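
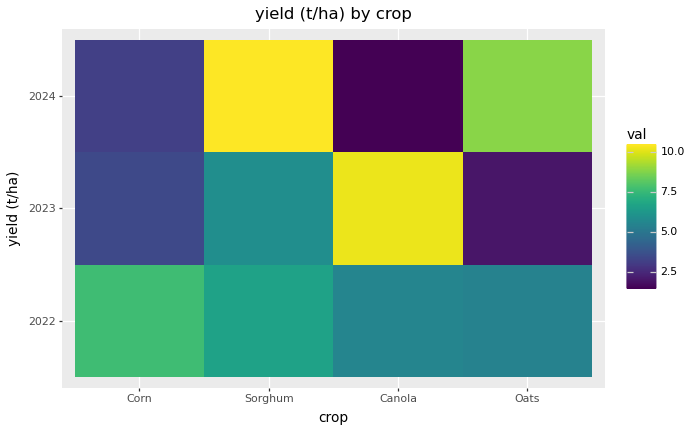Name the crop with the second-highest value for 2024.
Top 3 for 2024: Sorghum ≈ 10, Oats ≈ 9, Corn ≈ 3.

Oats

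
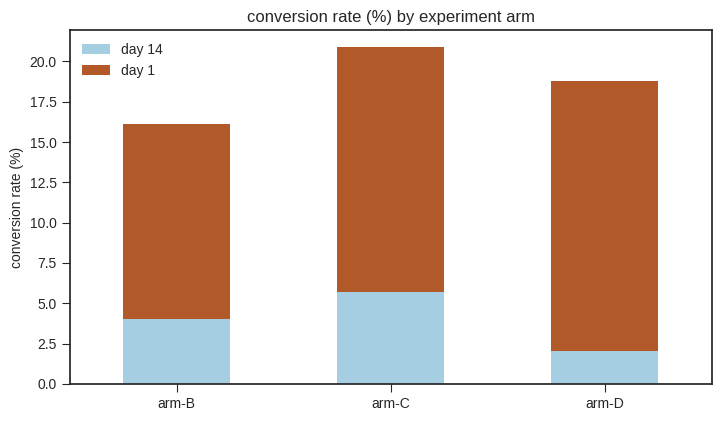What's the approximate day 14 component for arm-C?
day 14 top ≈ 6, bottom ≈ 0; segment ≈ 6.

≈ 6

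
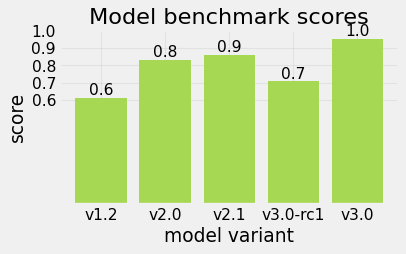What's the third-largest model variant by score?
Top 4: v3.0 ≈ 1.0, v2.1 ≈ 0.9, v2.0 ≈ 0.8, v3.0-rc1 ≈ 0.7.

v2.0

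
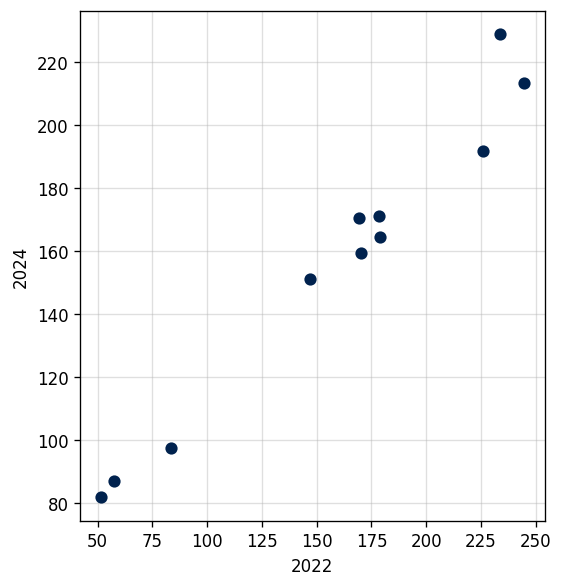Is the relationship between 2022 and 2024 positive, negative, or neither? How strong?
Points are positively correlated; strong (|r| ≈ 1.0).

positive, strong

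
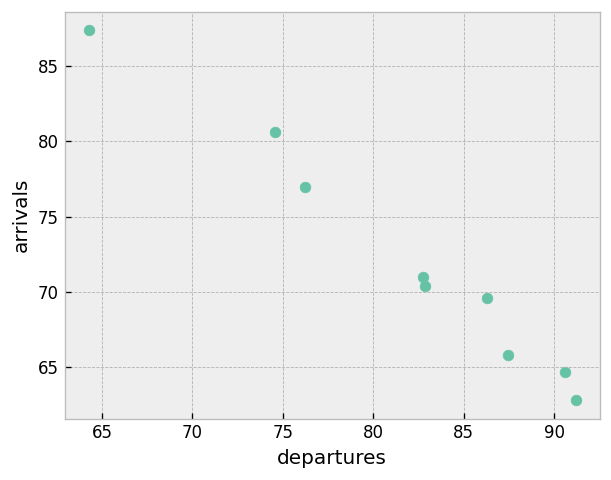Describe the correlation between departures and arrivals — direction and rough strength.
negative, strong

Points are negatively correlated; strong (|r| ≈ 1.0).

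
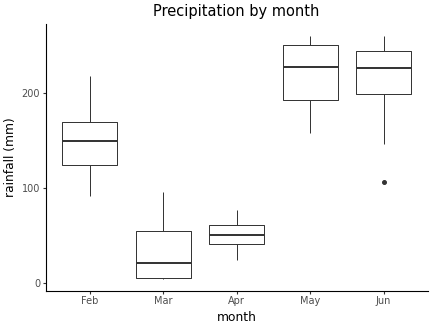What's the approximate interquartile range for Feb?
Q3 ≈ 160, Q1 ≈ 120; IQR ≈ 40.

≈ 40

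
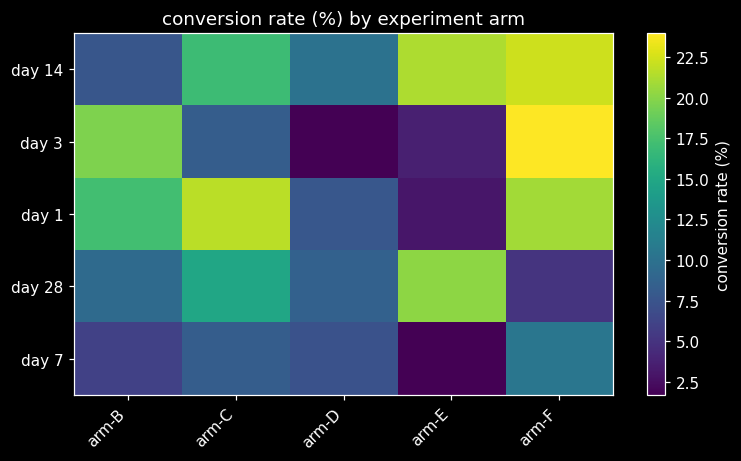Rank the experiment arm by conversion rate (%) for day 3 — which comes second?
arm-B

Top 3 for day 3: arm-F ≈ 24, arm-B ≈ 20, arm-C ≈ 8.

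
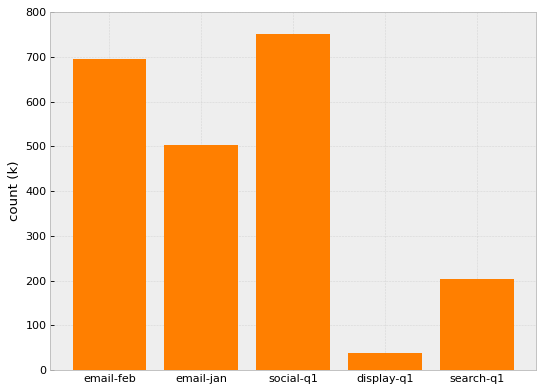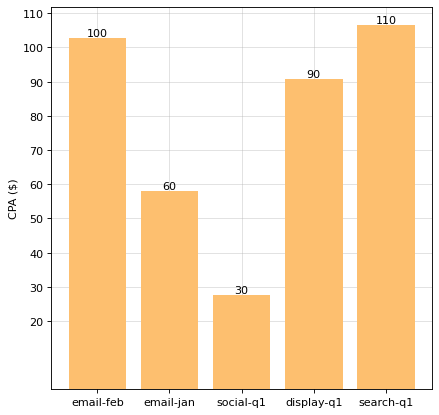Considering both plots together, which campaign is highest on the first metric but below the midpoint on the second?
Chart 2 median CPA ($) ≈ 90; below-median campaigns: email-jan, social-q1. Among those, social-q1 has the highest count (k) (≈ 800).

social-q1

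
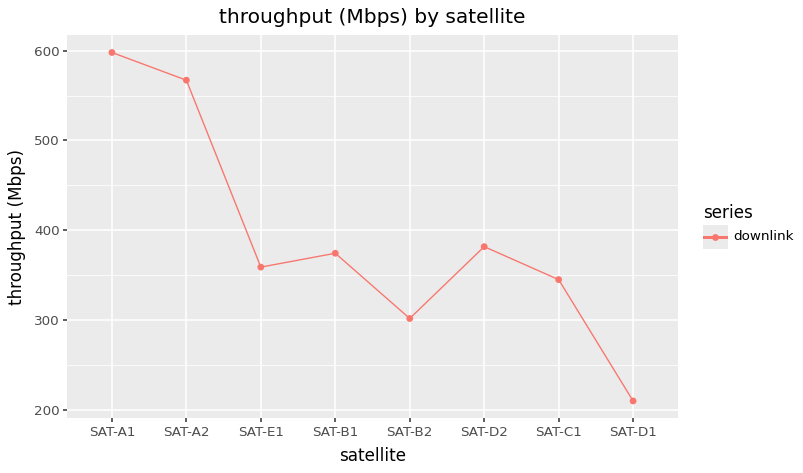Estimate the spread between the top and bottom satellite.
Max SAT-A1 ≈ 600, min SAT-D1 ≈ 200; range ≈ 400.

≈ 400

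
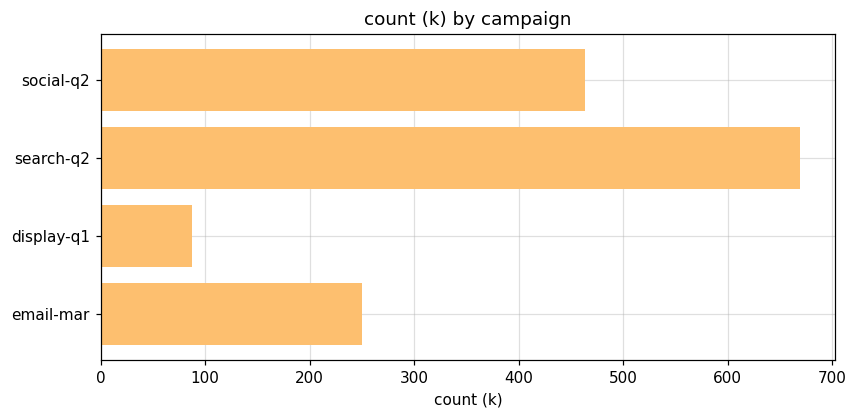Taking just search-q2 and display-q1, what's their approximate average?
(700 + 100) / 2 ≈ 400.

≈ 400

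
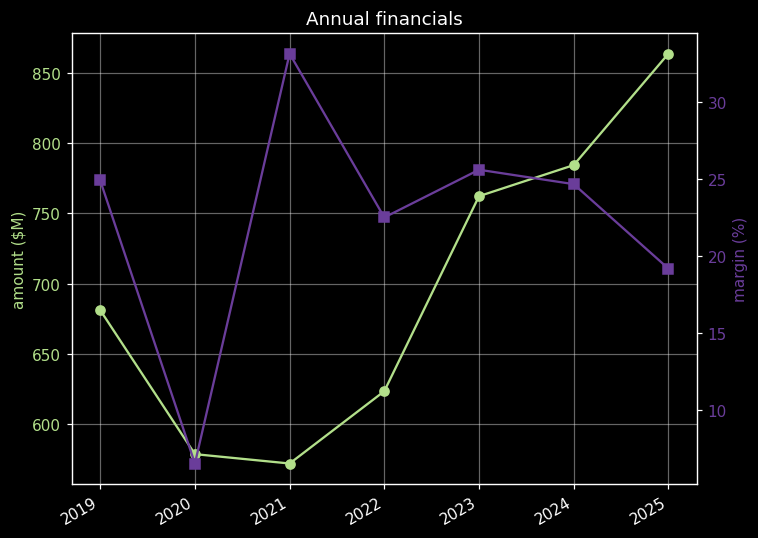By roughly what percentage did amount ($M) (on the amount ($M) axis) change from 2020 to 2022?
2020 ≈ 575, 2022 ≈ 625; (625 − 575) / 575 ≈ +8.7%.

≈ +8.7%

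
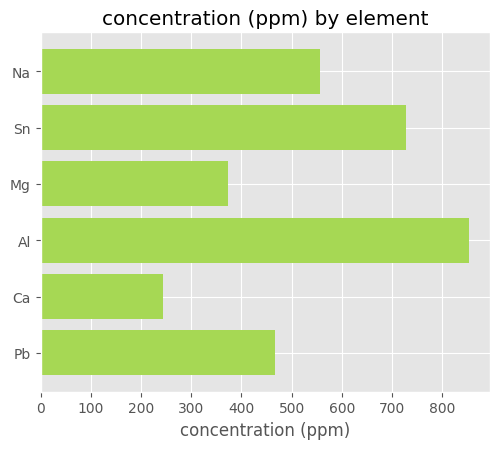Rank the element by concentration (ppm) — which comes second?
Top 3: Al ≈ 900, Sn ≈ 700, Na ≈ 600.

Sn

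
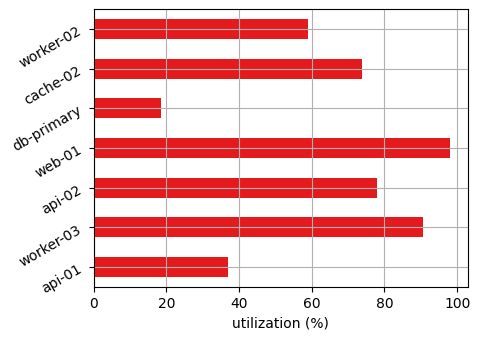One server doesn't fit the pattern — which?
db-primary

db-primary ≈ 20; the rest sit between ≈ 40 and ≈ 100.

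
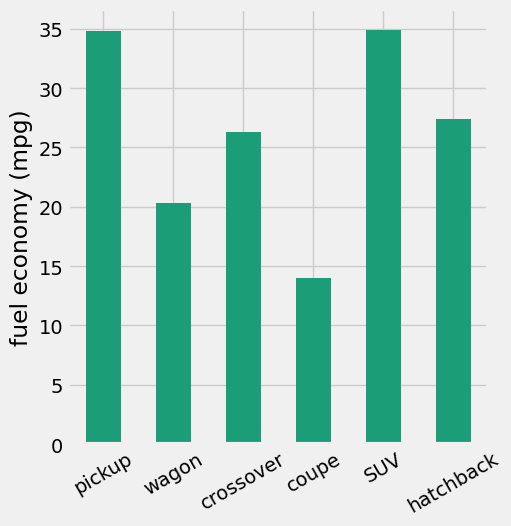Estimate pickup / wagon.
pickup ≈ 35, wagon ≈ 20; 35/20 ≈ 1.75.

≈ 1.75×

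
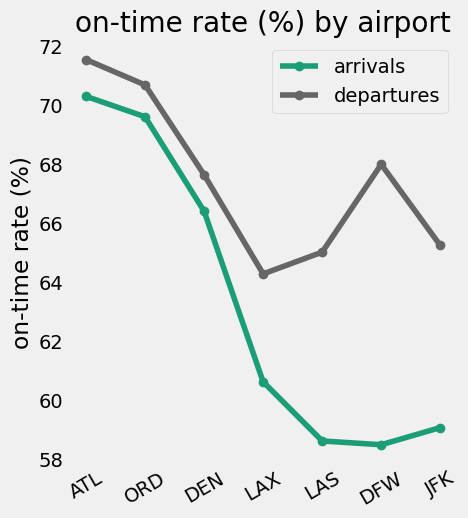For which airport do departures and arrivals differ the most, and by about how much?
DFW, ≈ 10 %

DFW: departures ≈ 68, arrivals ≈ 58 → gap ≈ 10. Next-largest (LAS) is only ≈ 8.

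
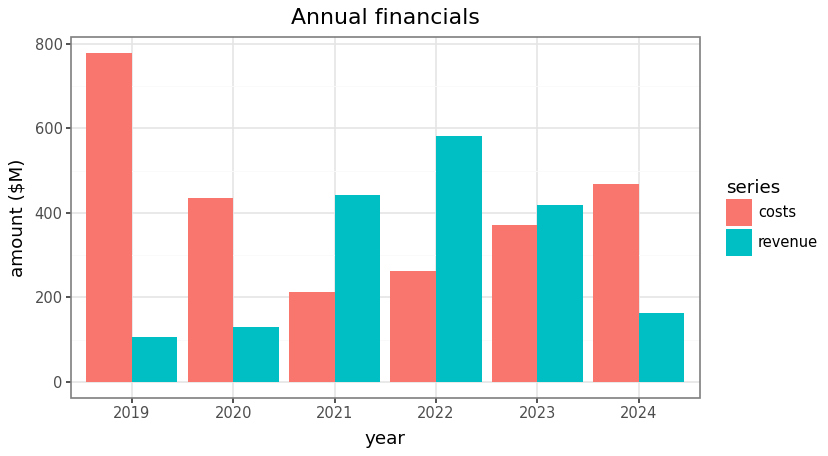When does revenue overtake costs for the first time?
2021

2020: revenue ≈ 100 vs costs ≈ 400 (not yet); 2021: revenue ≈ 400 vs costs ≈ 200 (first crossover).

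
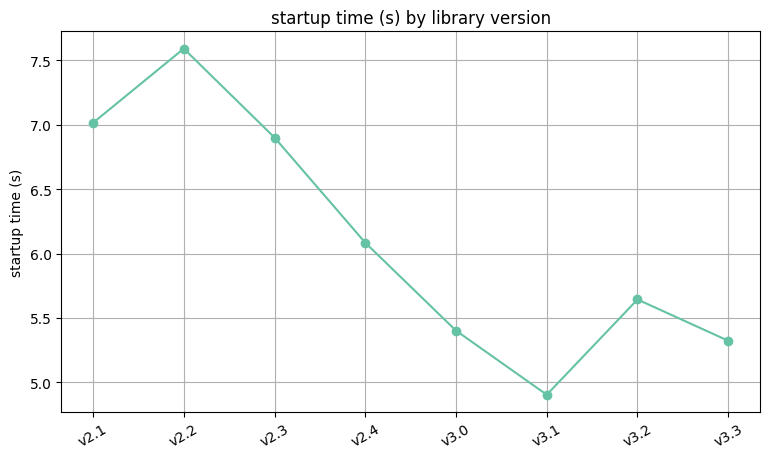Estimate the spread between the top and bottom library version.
≈ 2.5

Max v2.2 ≈ 7.5, min v3.1 ≈ 5.0; range ≈ 2.5.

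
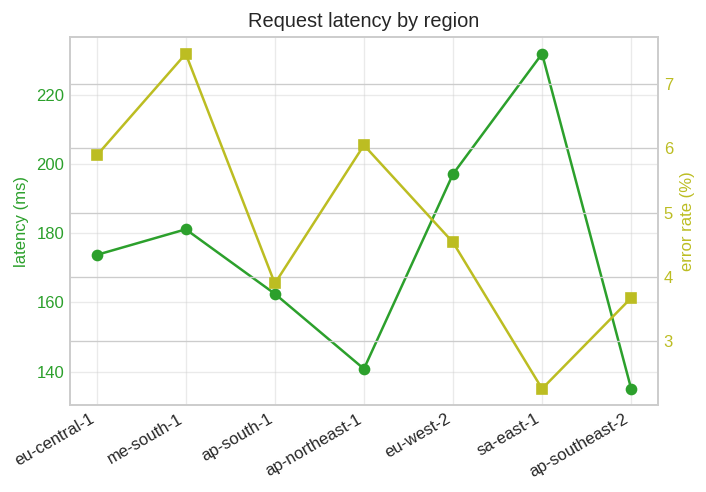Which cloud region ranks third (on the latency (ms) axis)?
me-south-1

Top 4 (on the latency (ms) axis): sa-east-1 ≈ 230, eu-west-2 ≈ 200, me-south-1 ≈ 180, eu-central-1 ≈ 170.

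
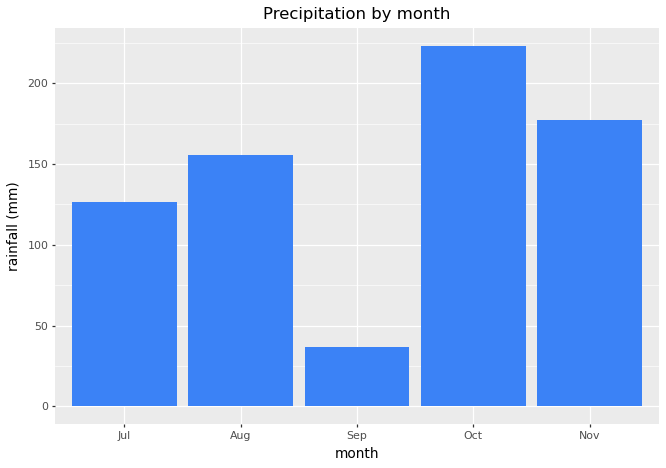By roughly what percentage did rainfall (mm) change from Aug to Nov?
Aug ≈ 160, Nov ≈ 180; (180 − 160) / 160 ≈ +12.5%.

≈ +12.5%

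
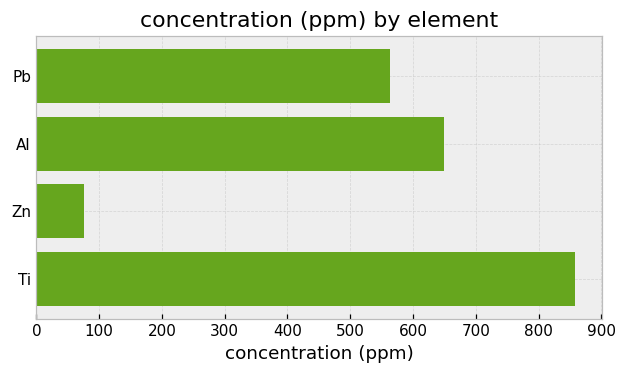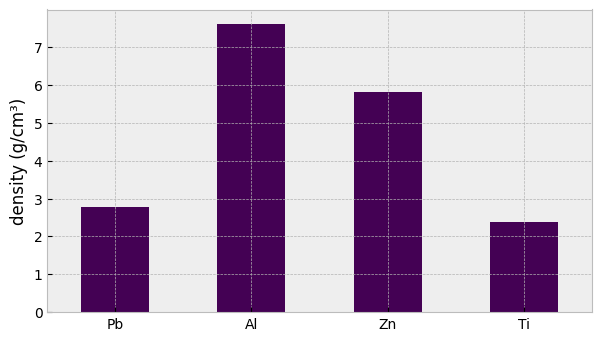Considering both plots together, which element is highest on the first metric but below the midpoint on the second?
Ti

Chart 2 median density (g/cm³) ≈ 4; below-median elements: Pb, Ti. Among those, Ti has the highest concentration (ppm) (≈ 900).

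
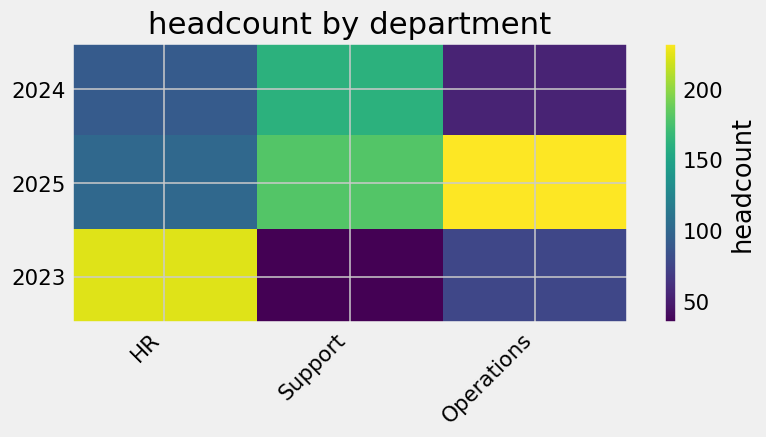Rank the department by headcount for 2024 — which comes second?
Top 3 for 2024: Support ≈ 160, HR ≈ 100, Operations ≈ 60.

HR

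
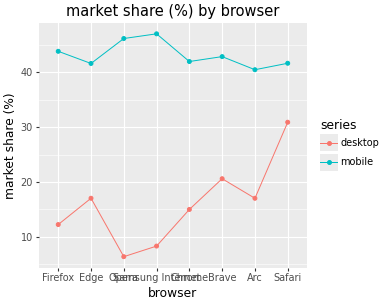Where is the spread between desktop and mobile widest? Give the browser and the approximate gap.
Opera, ≈ 40 %

Opera: desktop ≈ 5, mobile ≈ 45 → gap ≈ 40. Next-largest (Samsung Internet) is only ≈ 35.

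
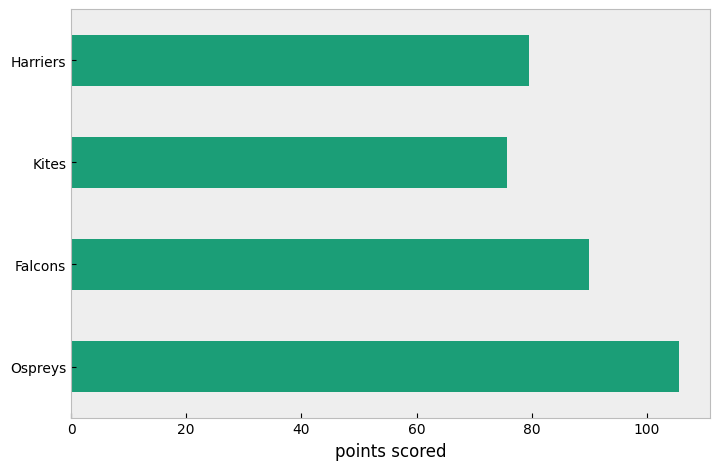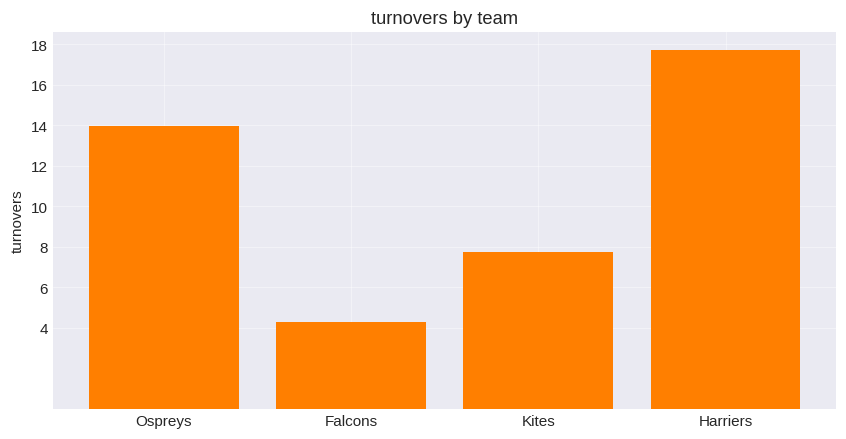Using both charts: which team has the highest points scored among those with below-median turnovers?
Chart 2 median turnovers ≈ 10; below-median teams: Falcons, Kites. Among those, Falcons has the highest points scored (≈ 90).

Falcons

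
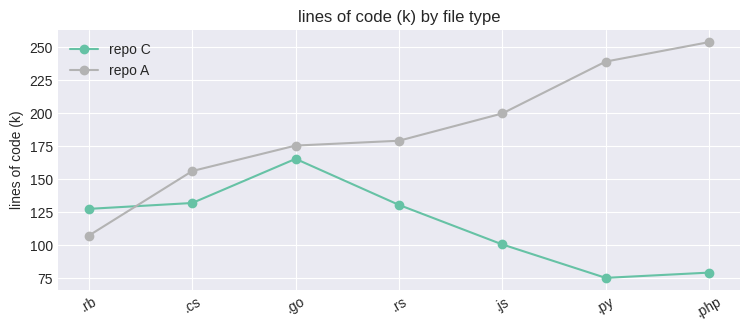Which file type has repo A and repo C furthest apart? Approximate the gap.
.php: repo A ≈ 260, repo C ≈ 80 → gap ≈ 180. Next-largest (.py) is only ≈ 160.

.php, ≈ 180 k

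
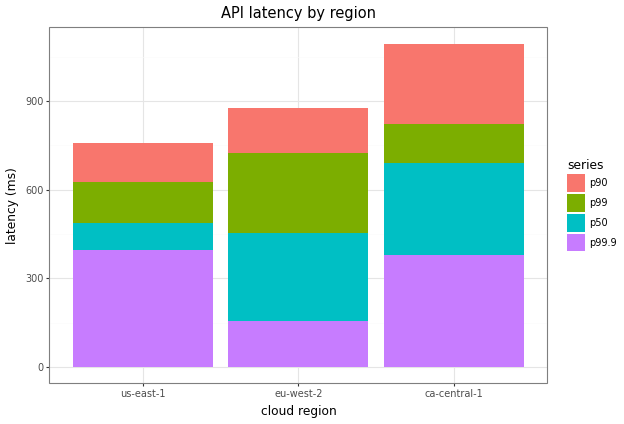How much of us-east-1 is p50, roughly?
p50 top ≈ 500, bottom ≈ 400; segment ≈ 100.

≈ 100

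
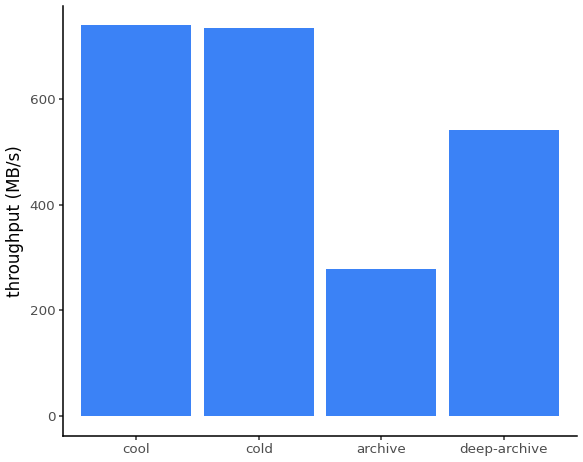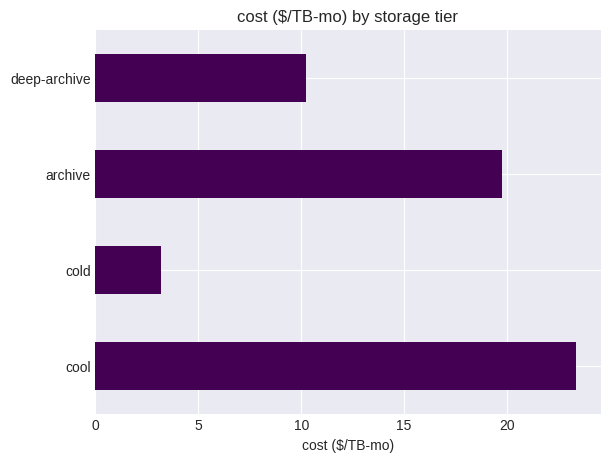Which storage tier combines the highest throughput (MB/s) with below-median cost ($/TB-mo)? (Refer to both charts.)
Chart 2 median cost ($/TB-mo) ≈ 15; below-median storage tiers: cold, deep-archive. Among those, cold has the highest throughput (MB/s) (≈ 700).

cold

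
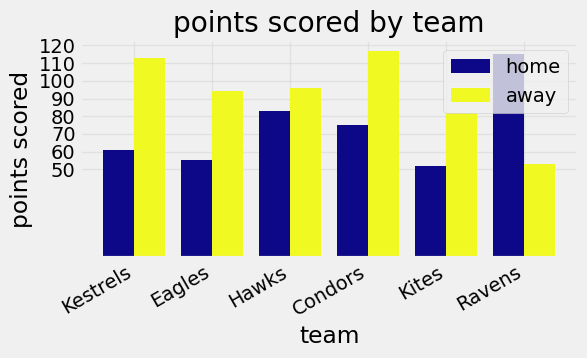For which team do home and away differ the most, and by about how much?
Ravens, ≈ 70

Ravens: home ≈ 120, away ≈ 50 → gap ≈ 70. Next-largest (Kestrels) is only ≈ 50.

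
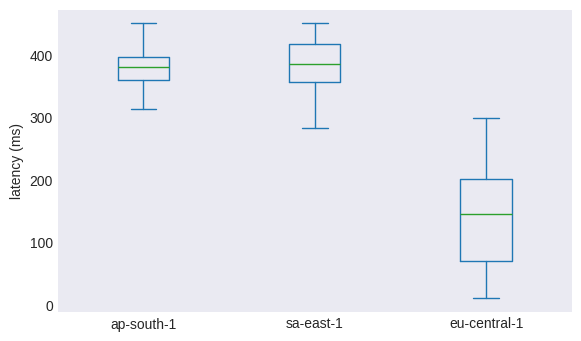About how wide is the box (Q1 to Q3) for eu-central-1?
Q3 ≈ 200, Q1 ≈ 60; IQR ≈ 140.

≈ 140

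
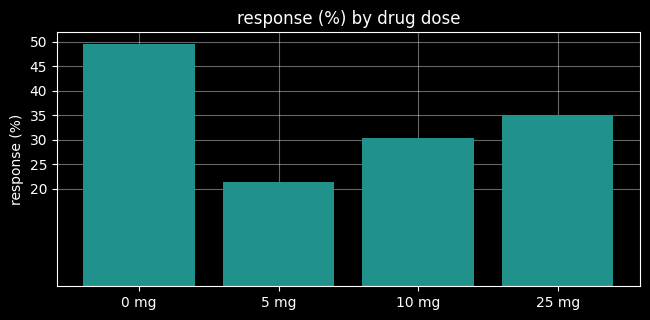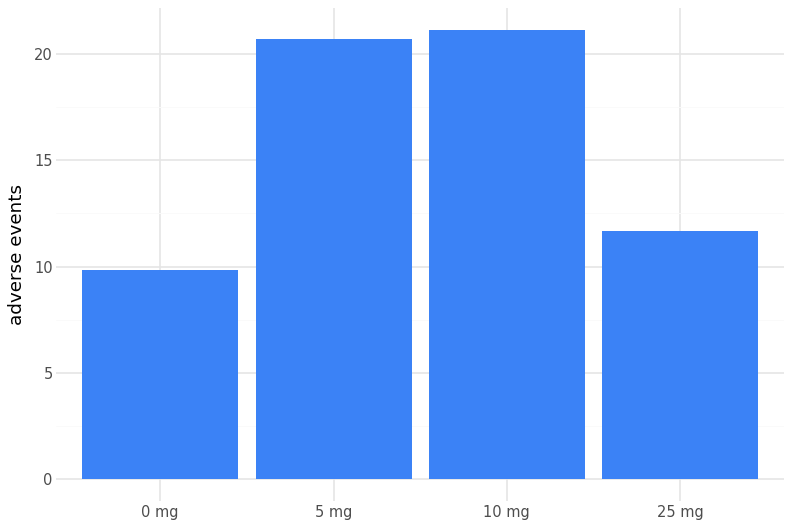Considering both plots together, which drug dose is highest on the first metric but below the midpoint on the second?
Chart 2 median adverse events ≈ 16; below-median drug doses: 0 mg, 25 mg. Among those, 0 mg has the highest response (%) (≈ 50).

0 mg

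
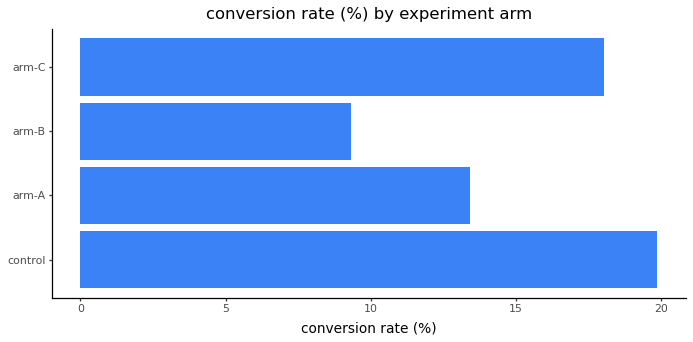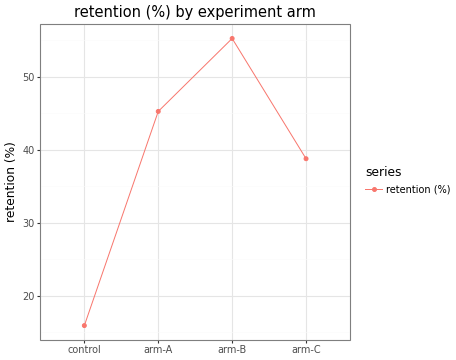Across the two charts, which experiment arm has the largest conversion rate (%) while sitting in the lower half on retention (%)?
control

Chart 2 median retention (%) ≈ 40; below-median experiment arms: control, arm-C. Among those, control has the highest conversion rate (%) (≈ 20).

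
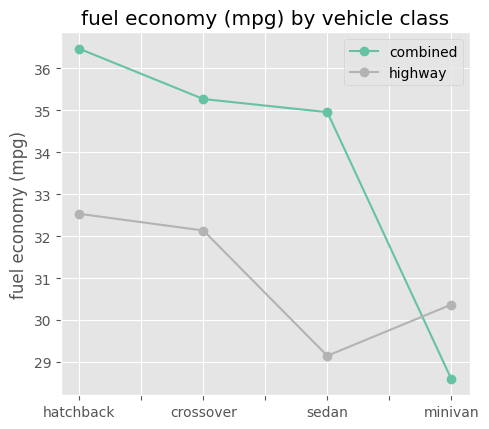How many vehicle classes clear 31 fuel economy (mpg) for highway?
2

Above 31: hatchback, crossover.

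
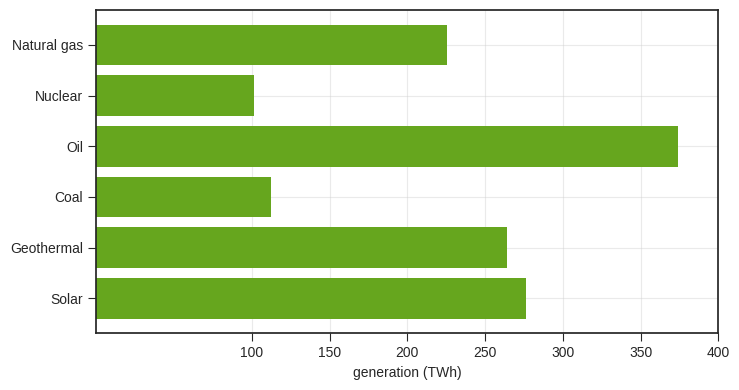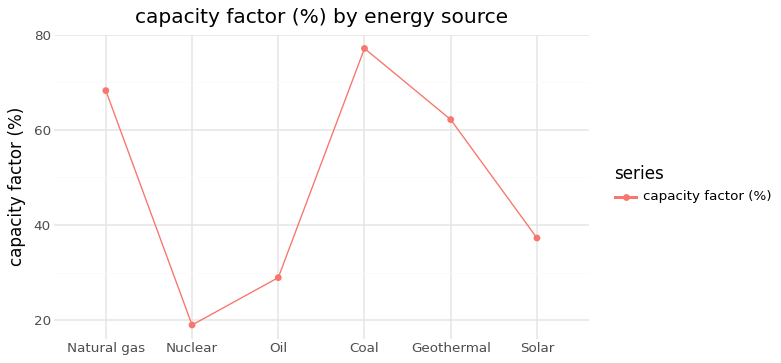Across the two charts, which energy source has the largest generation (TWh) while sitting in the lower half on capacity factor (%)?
Oil

Chart 2 median capacity factor (%) ≈ 50; below-median energy sources: Nuclear, Oil, Solar. Among those, Oil has the highest generation (TWh) (≈ 350).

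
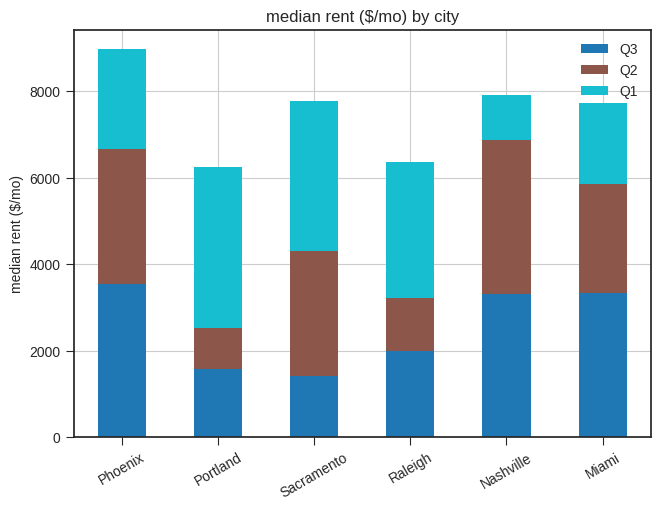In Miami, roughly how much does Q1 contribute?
≈ 2000

Q1 top ≈ 8000, bottom ≈ 6000; segment ≈ 2000.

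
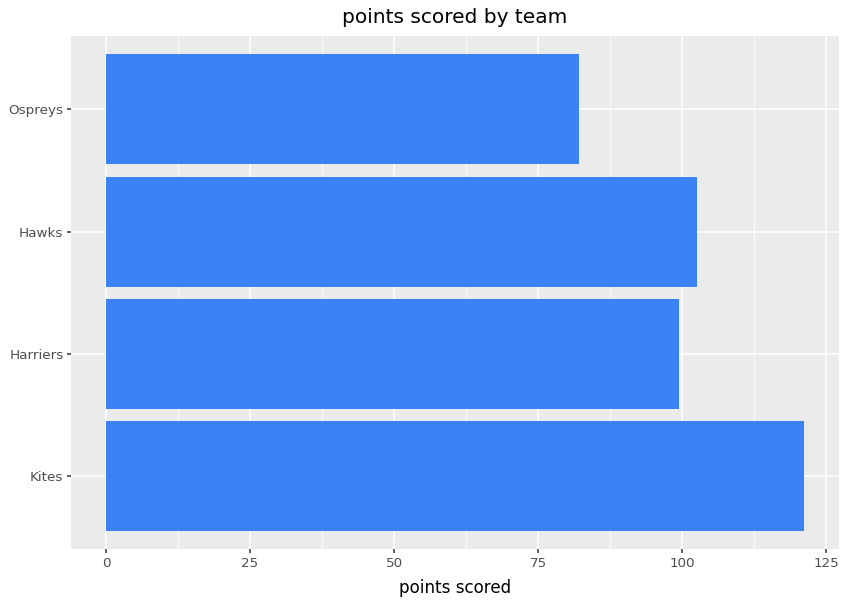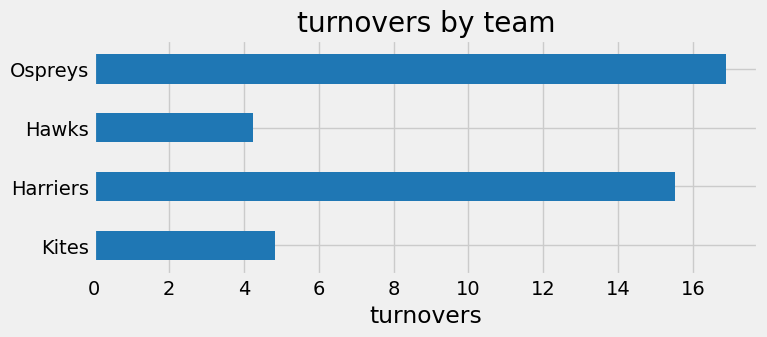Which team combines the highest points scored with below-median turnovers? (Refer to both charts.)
Kites

Chart 2 median turnovers ≈ 10; below-median teams: Kites, Hawks. Among those, Kites has the highest points scored (≈ 120).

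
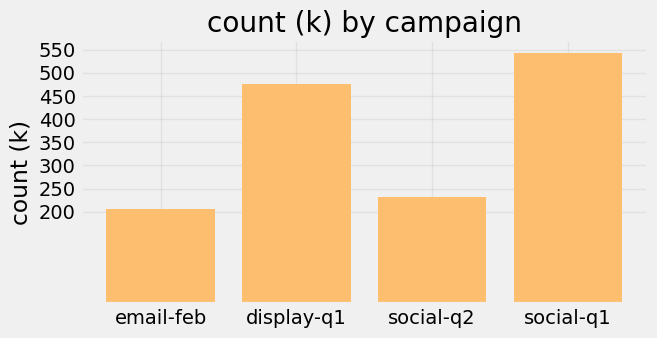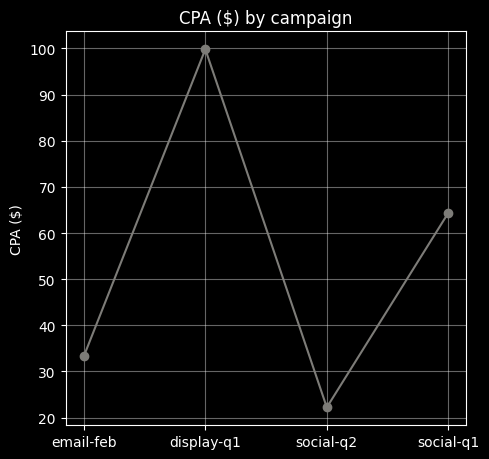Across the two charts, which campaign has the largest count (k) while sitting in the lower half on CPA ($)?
Chart 2 median CPA ($) ≈ 50; below-median campaigns: email-feb, social-q2. Among those, social-q2 has the highest count (k) (≈ 250).

social-q2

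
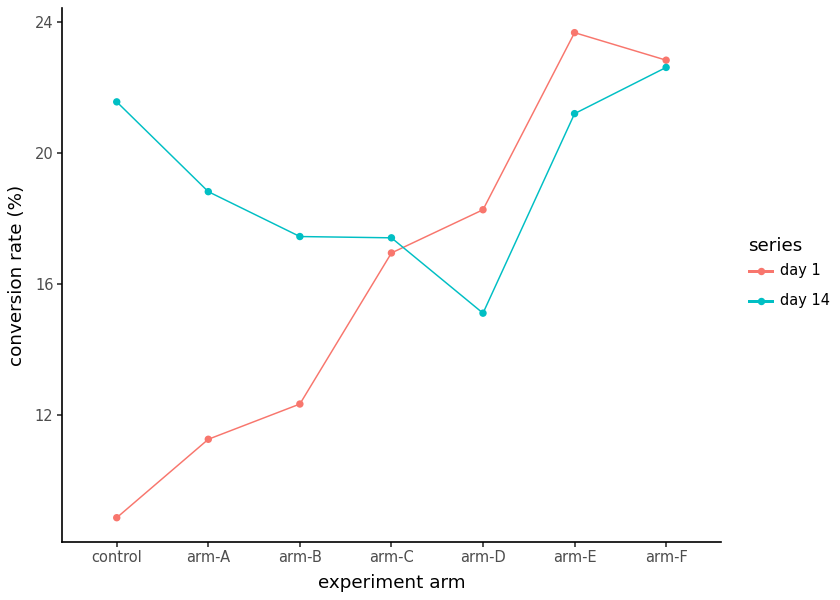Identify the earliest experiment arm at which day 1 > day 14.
arm-D

arm-C: day 1 ≈ 16 vs day 14 ≈ 18 (not yet); arm-D: day 1 ≈ 18 vs day 14 ≈ 16 (first crossover).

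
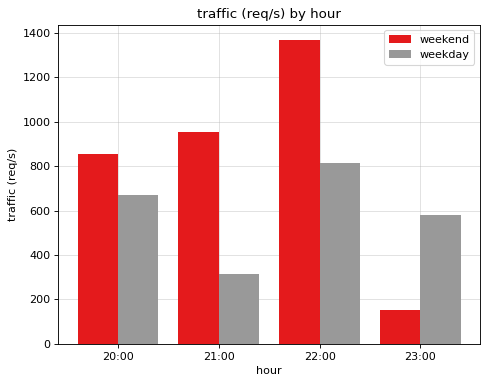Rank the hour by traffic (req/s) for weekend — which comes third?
20:00

Top 4 for weekend: 22:00 ≈ 1400, 21:00 ≈ 1000, 20:00 ≈ 800, 23:00 ≈ 200.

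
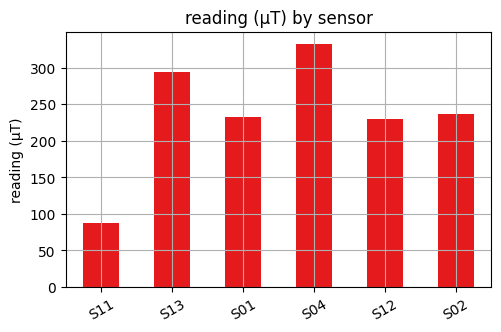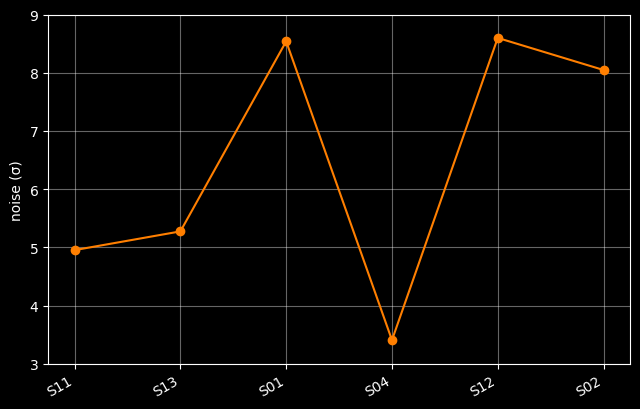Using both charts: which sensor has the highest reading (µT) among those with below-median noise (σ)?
S04

Chart 2 median noise (σ) ≈ 7; below-median sensors: S11, S13, S04. Among those, S04 has the highest reading (µT) (≈ 350).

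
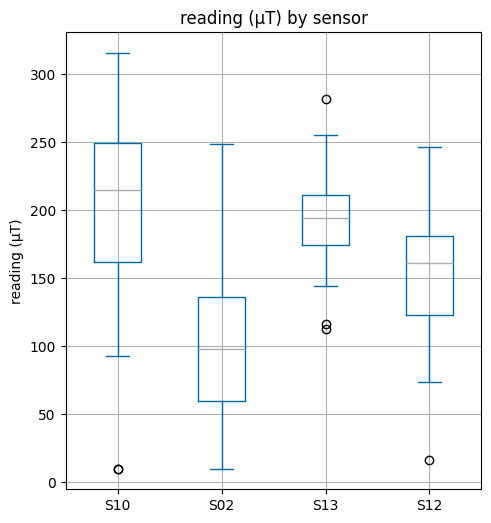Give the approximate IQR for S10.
≈ 90

Q3 ≈ 250, Q1 ≈ 160; IQR ≈ 90.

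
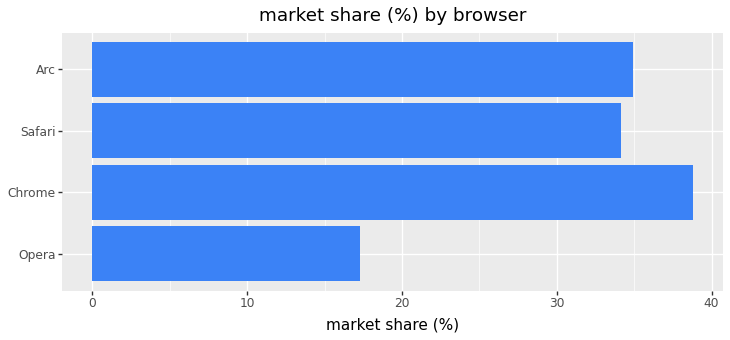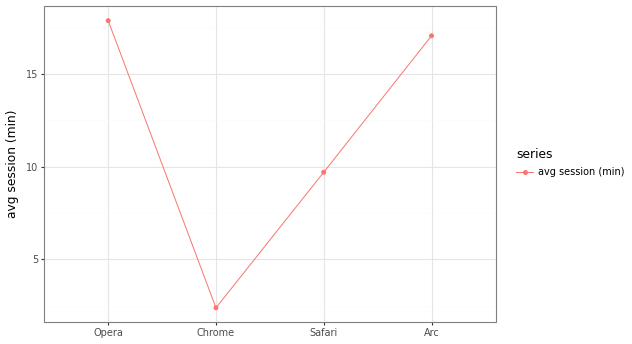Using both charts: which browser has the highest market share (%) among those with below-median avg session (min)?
Chart 2 median avg session (min) ≈ 14; below-median browsers: Chrome, Safari. Among those, Chrome has the highest market share (%) (≈ 40).

Chrome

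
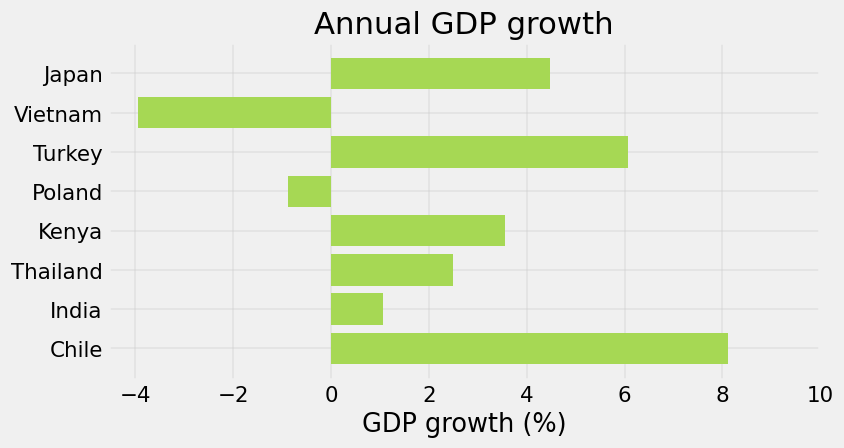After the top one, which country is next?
Turkey

Top 3: Chile ≈ 8, Turkey ≈ 6, Japan ≈ 4.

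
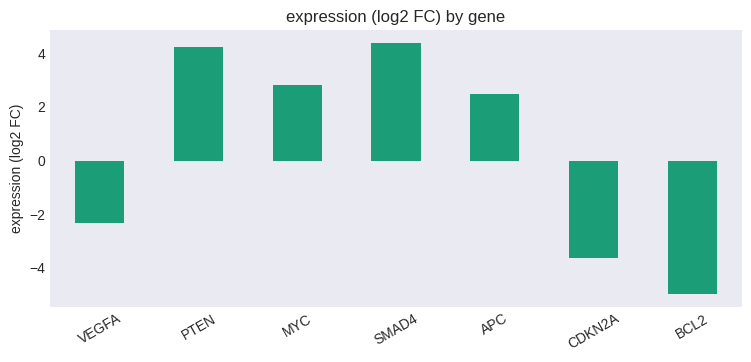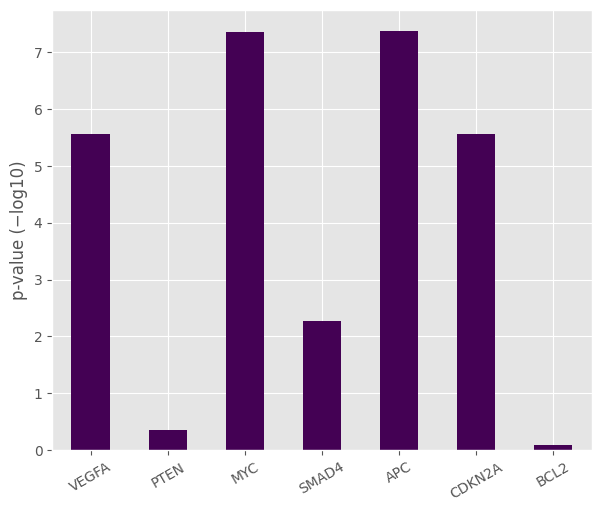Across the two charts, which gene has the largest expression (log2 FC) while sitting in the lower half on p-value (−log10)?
SMAD4

Chart 2 median p-value (−log10) ≈ 6; below-median genes: PTEN, SMAD4, BCL2. Among those, SMAD4 has the highest expression (log2 FC) (≈ 4.5).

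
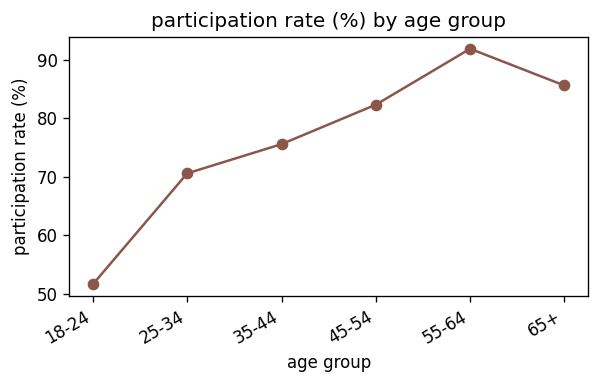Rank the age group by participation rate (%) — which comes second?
Top 3: 55-64 ≈ 90, 65+ ≈ 85, 45-54 ≈ 80.

65+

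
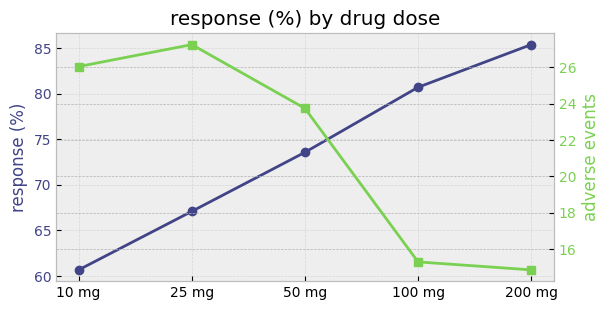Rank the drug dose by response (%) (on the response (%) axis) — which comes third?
50 mg

Top 4 (on the response (%) axis): 200 mg ≈ 85, 100 mg ≈ 80, 50 mg ≈ 75, 25 mg ≈ 65.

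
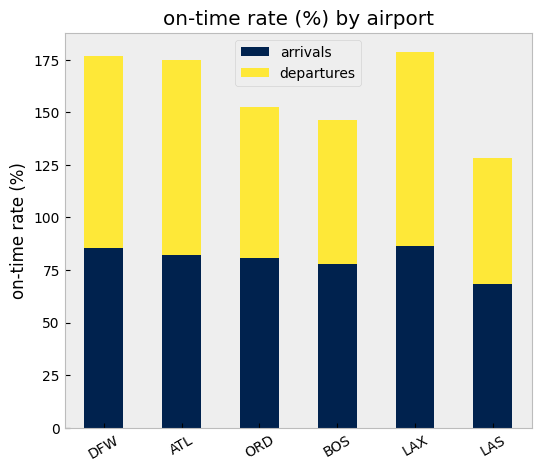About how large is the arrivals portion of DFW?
arrivals top ≈ 80, bottom ≈ 0; segment ≈ 80.

≈ 80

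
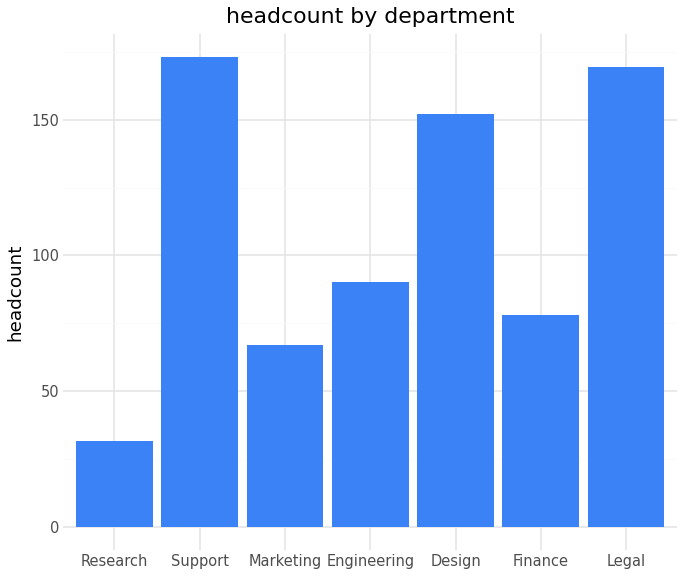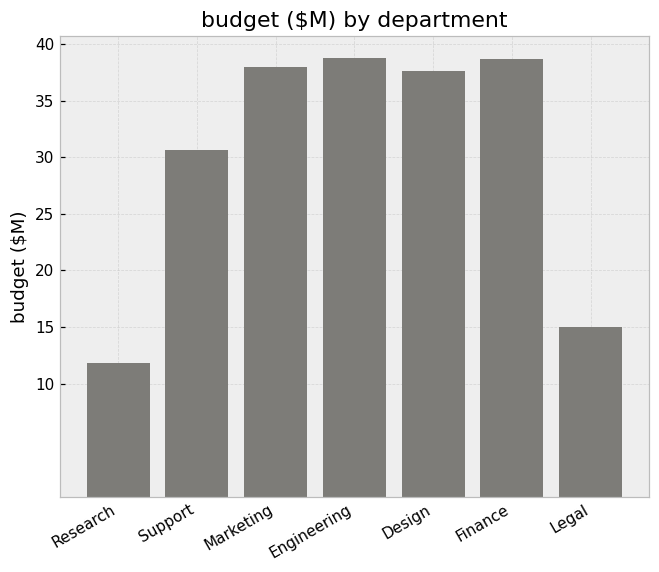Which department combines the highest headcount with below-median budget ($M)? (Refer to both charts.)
Chart 2 median budget ($M) ≈ 40; below-median departments: Research, Support, Legal. Among those, Support has the highest headcount (≈ 180).

Support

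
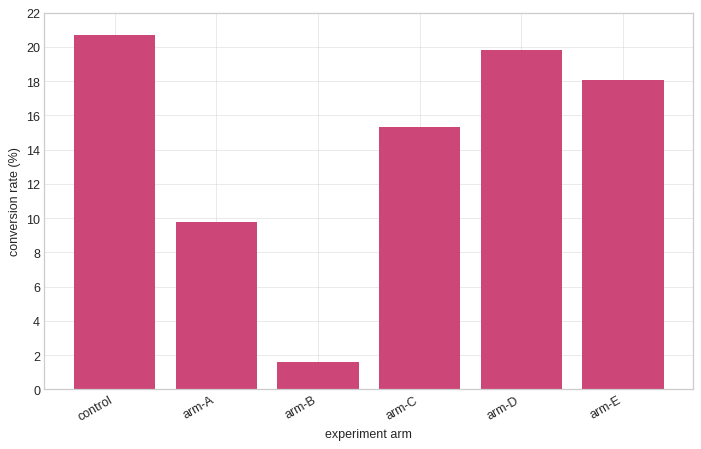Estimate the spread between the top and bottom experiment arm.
Max control ≈ 20, min arm-B ≈ 2; range ≈ 18.

≈ 18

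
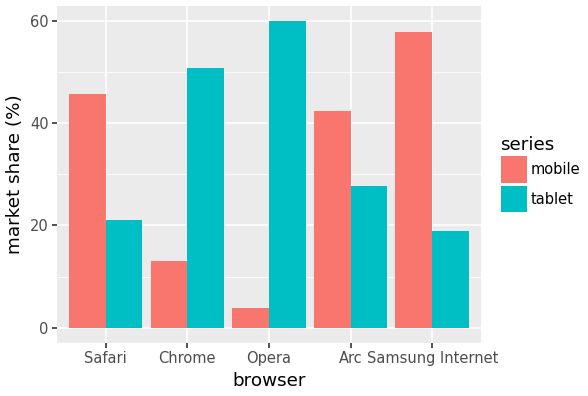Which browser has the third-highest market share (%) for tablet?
Arc

Top 4 for tablet: Opera ≈ 60, Chrome ≈ 50, Arc ≈ 30, Safari ≈ 20.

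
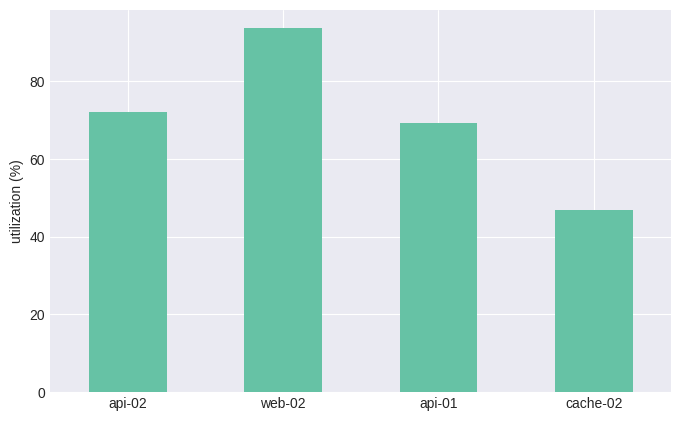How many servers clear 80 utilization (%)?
Above 80: web-02.

1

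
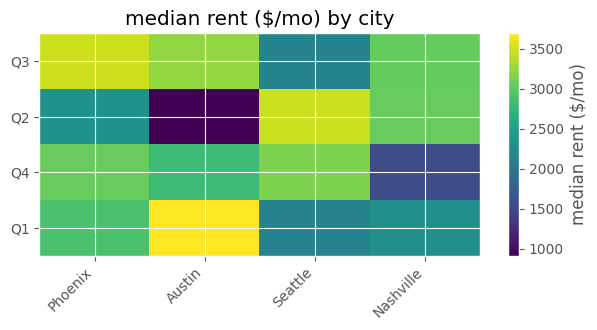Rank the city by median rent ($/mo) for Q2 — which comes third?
Top 4 for Q2: Seattle ≈ 3500, Nashville ≈ 3000, Phoenix ≈ 2500, Austin ≈ 1000.

Phoenix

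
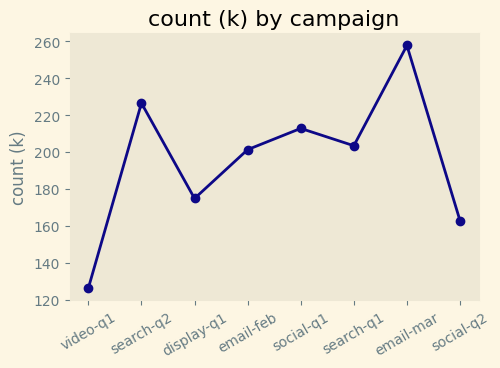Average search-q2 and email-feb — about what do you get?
(220 + 200) / 2 ≈ 210.

≈ 210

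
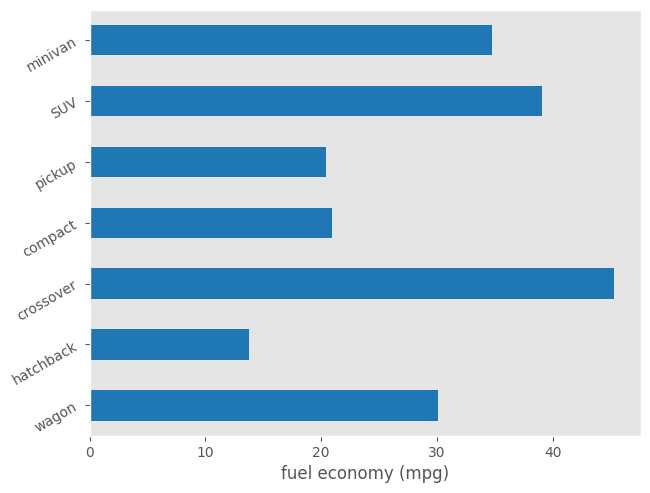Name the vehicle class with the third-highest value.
Top 4: crossover ≈ 45, SUV ≈ 40, minivan ≈ 35, wagon ≈ 30.

minivan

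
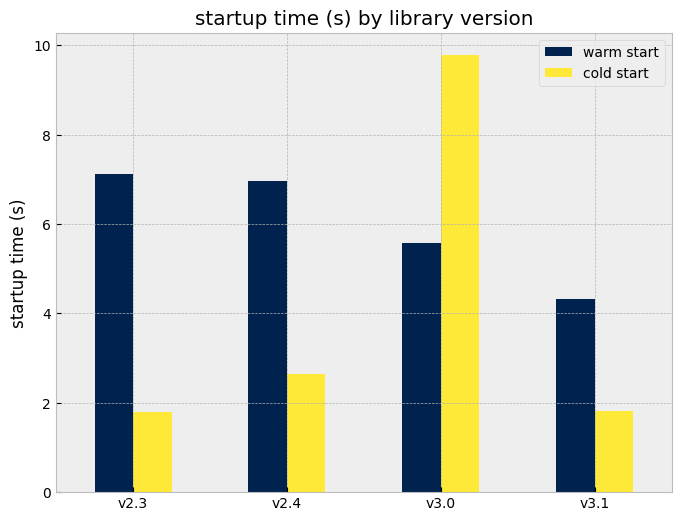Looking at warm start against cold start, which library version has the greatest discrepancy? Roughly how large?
v2.3: warm start ≈ 7, cold start ≈ 2 → gap ≈ 5. Next-largest (v2.4) is only ≈ 4.

v2.3, ≈ 5 s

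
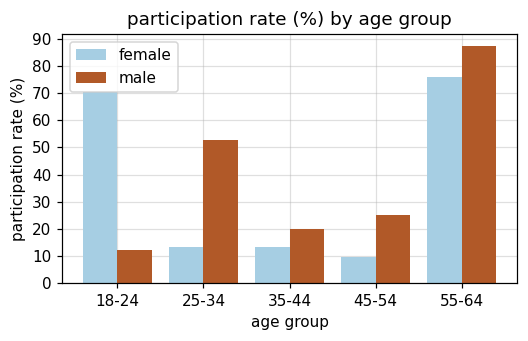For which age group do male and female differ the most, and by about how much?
18-24: male ≈ 10, female ≈ 70 → gap ≈ 60. Next-largest (25-34) is only ≈ 40.

18-24, ≈ 60 %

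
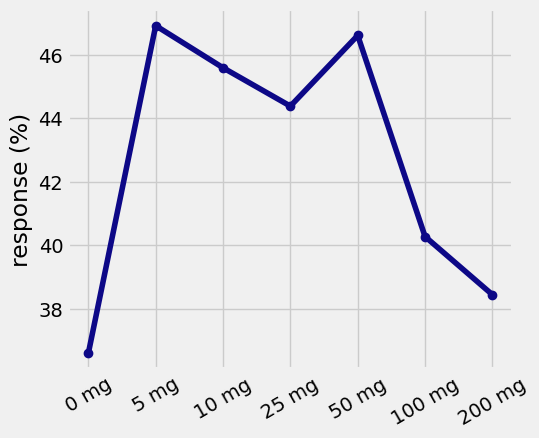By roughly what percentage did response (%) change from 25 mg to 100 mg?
25 mg ≈ 44, 100 mg ≈ 40; (40 − 44) / 44 ≈ -9.1%.

≈ -9.1%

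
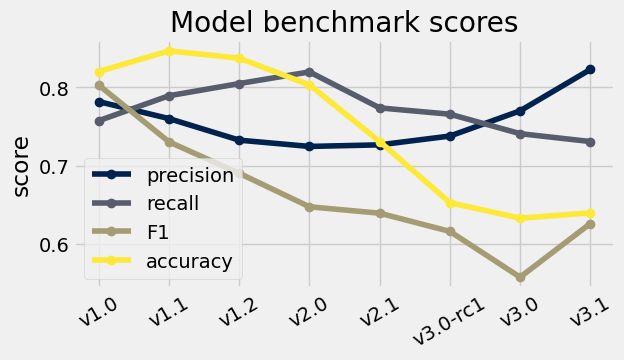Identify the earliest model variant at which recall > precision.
v1.0: recall ≈ 0.75 vs precision ≈ 0.80 (not yet); v1.1: recall ≈ 0.80 vs precision ≈ 0.75 (first crossover).

v1.1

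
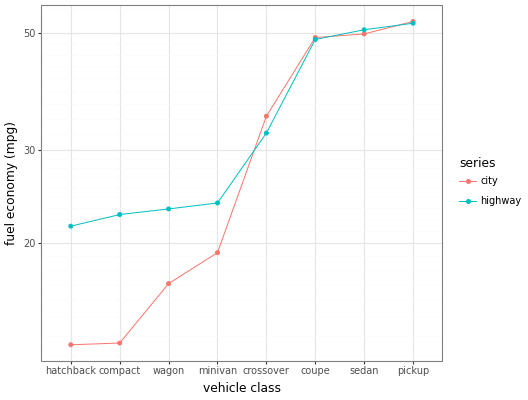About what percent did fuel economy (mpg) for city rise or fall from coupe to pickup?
coupe ≈ 50, pickup ≈ 55; (55 − 50) / 50 ≈ +10%.

≈ +10%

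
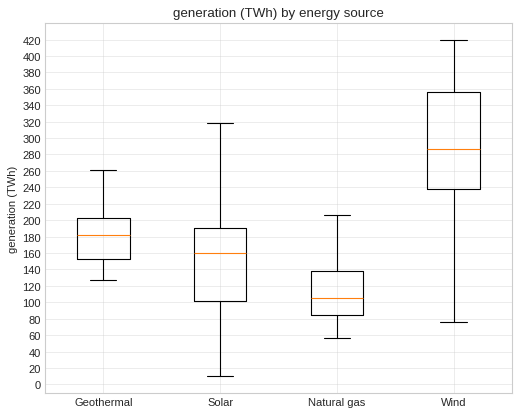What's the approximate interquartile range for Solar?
≈ 100

Q3 ≈ 200, Q1 ≈ 100; IQR ≈ 100.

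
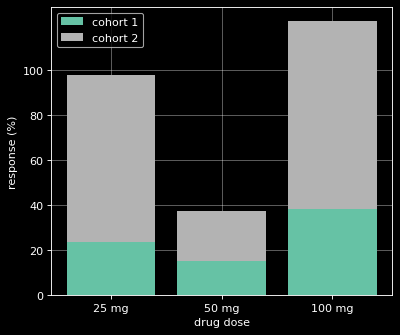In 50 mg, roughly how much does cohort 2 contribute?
cohort 2 top ≈ 40, bottom ≈ 20; segment ≈ 20.

≈ 20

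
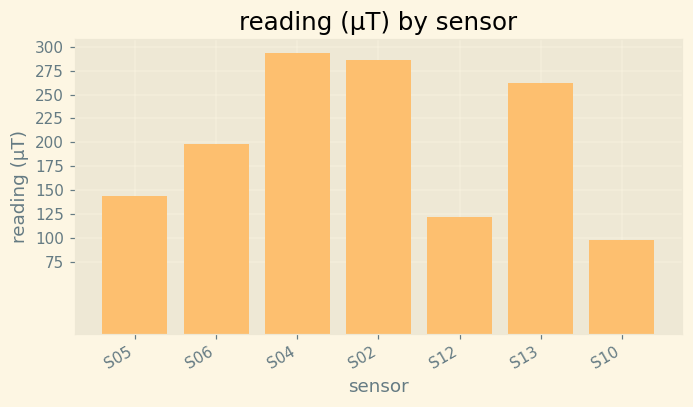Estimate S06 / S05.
≈ 1.33×

S06 ≈ 200, S05 ≈ 150; 200/150 ≈ 1.33.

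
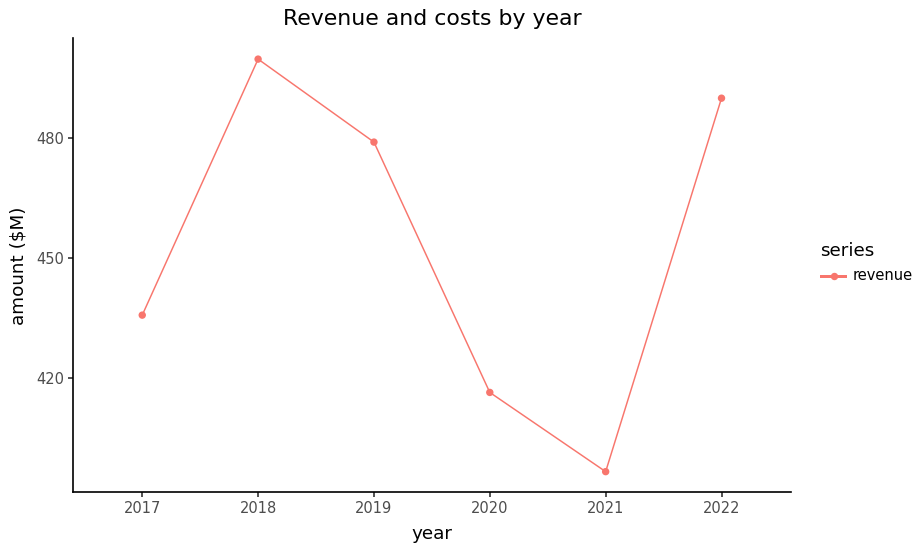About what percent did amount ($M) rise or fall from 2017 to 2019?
≈ +9.1%

2017 ≈ 440, 2019 ≈ 480; (480 − 440) / 440 ≈ +9.1%.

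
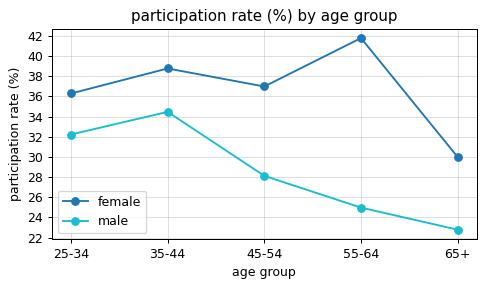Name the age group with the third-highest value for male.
45-54

Top 4 for male: 35-44 ≈ 34, 25-34 ≈ 32, 45-54 ≈ 28, 55-64 ≈ 24.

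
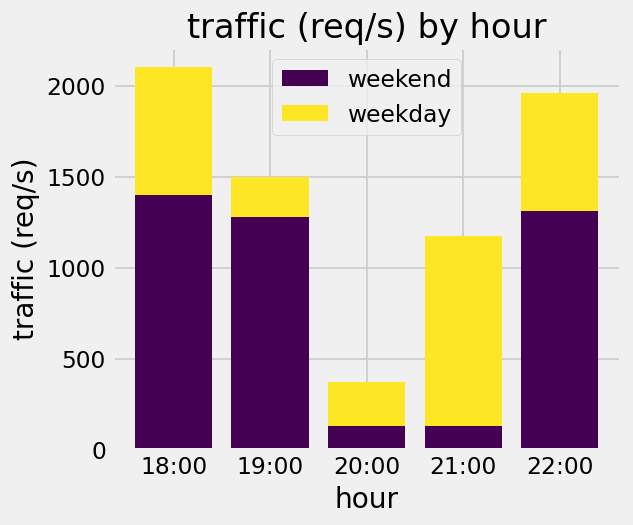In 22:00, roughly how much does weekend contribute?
weekend top ≈ 1400, bottom ≈ 0; segment ≈ 1400.

≈ 1400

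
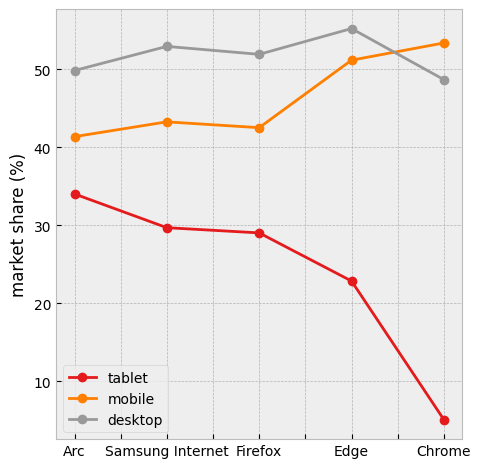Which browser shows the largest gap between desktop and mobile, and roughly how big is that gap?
Samsung Internet, ≈ 10 %

Samsung Internet: desktop ≈ 55, mobile ≈ 45 → gap ≈ 10. Next-largest (Firefox) is only ≈ 5.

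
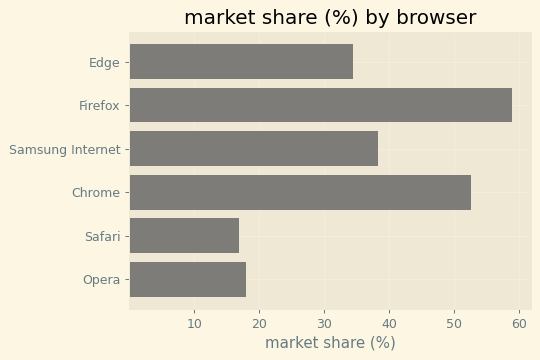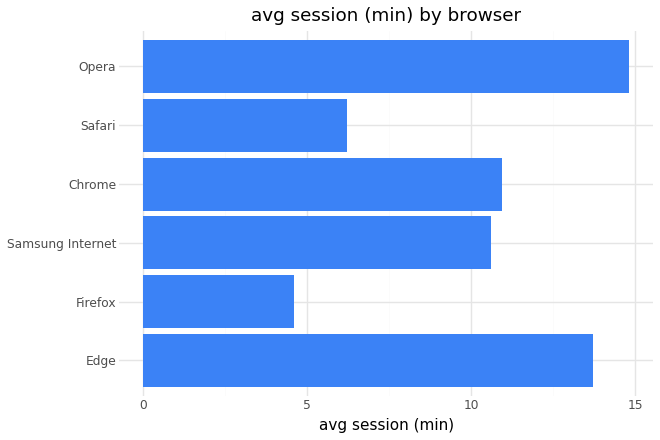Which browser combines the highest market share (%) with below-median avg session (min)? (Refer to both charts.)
Chart 2 median avg session (min) ≈ 10; below-median browsers: Firefox, Samsung Internet, Safari. Among those, Firefox has the highest market share (%) (≈ 60).

Firefox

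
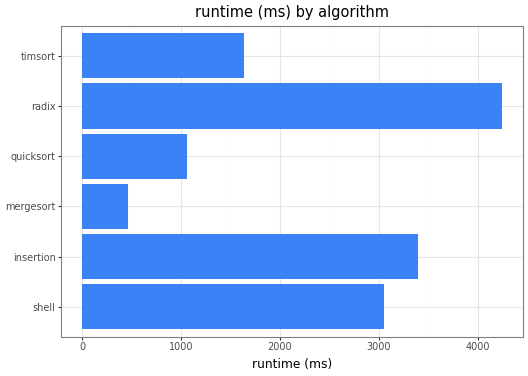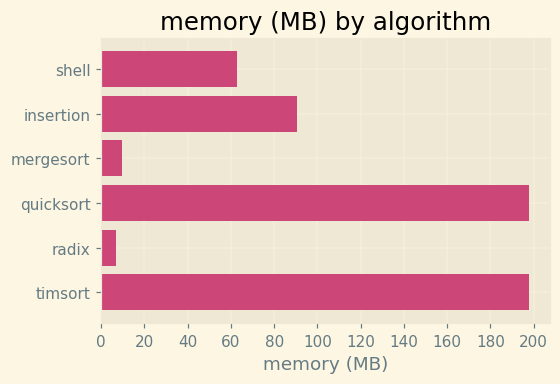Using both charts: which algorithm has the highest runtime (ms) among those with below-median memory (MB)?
Chart 2 median memory (MB) ≈ 80; below-median algorithms: shell, mergesort, radix. Among those, radix has the highest runtime (ms) (≈ 4000).

radix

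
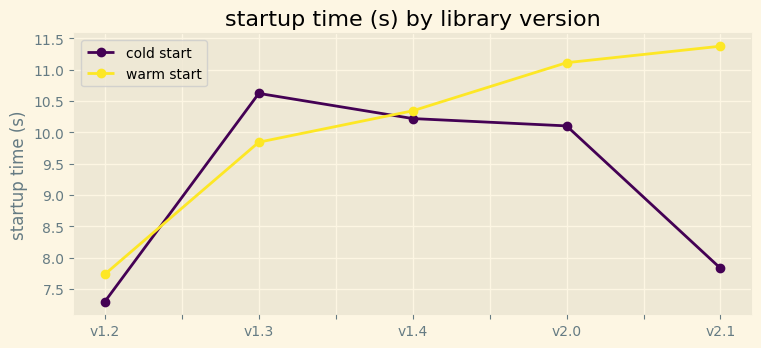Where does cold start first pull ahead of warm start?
v1.3

v1.2: cold start ≈ 7.5 vs warm start ≈ 7.5 (not yet); v1.3: cold start ≈ 10.5 vs warm start ≈ 10.0 (first crossover).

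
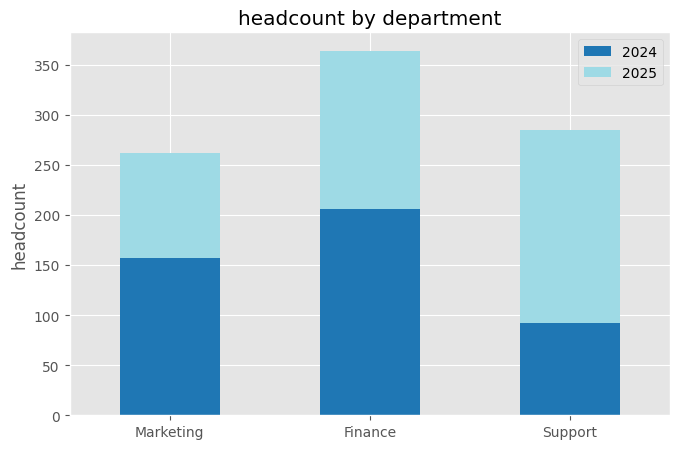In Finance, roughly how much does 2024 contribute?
2024 top ≈ 200, bottom ≈ 0; segment ≈ 200.

≈ 200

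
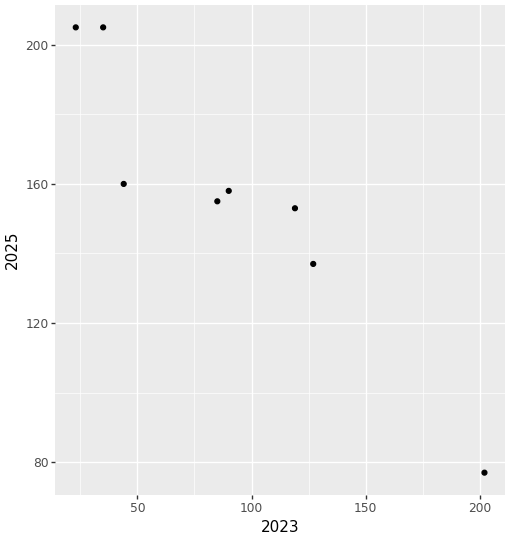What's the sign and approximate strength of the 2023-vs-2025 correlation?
negative, strong

Points are negatively correlated; strong (|r| ≈ 0.9).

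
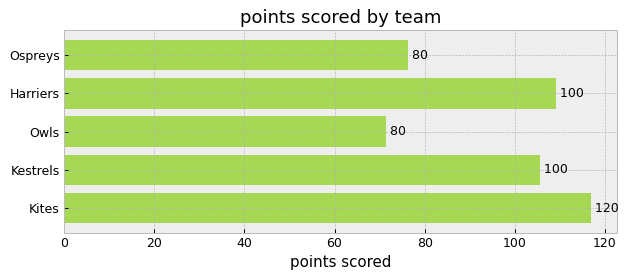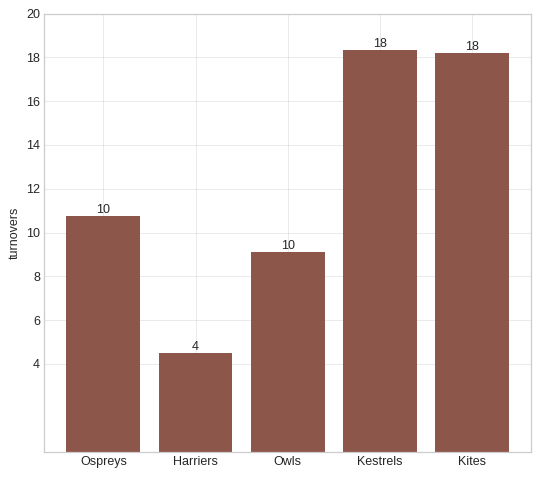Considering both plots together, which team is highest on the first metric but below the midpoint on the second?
Chart 2 median turnovers ≈ 10; below-median teams: Harriers, Owls. Among those, Harriers has the highest points scored (≈ 100).

Harriers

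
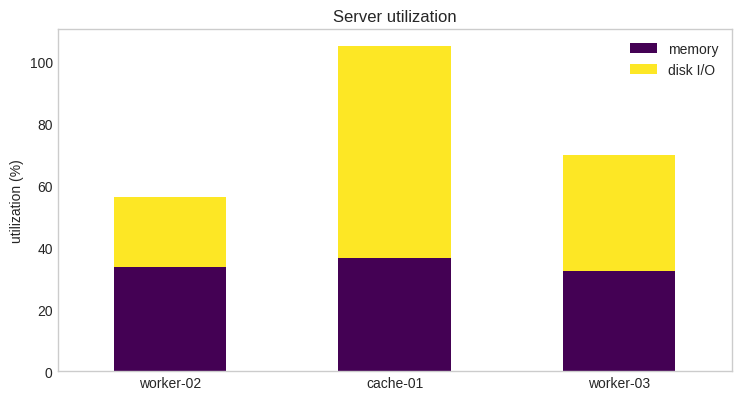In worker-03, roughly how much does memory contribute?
≈ 30

memory top ≈ 30, bottom ≈ 0; segment ≈ 30.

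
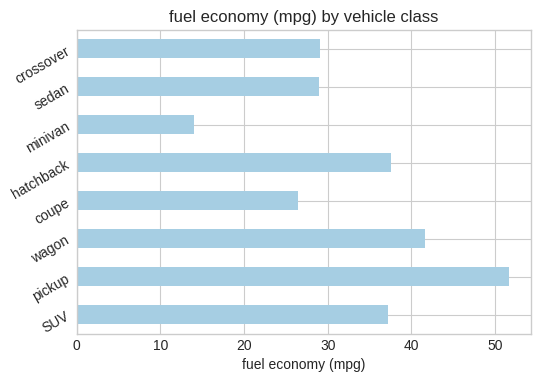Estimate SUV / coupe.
SUV ≈ 35, coupe ≈ 25; 35/25 ≈ 1.4.

≈ 1.4×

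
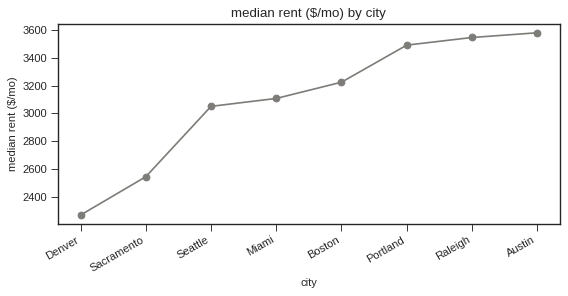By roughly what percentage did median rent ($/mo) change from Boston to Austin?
≈ +12.5%

Boston ≈ 3200, Austin ≈ 3600; (3600 − 3200) / 3200 ≈ +12.5%.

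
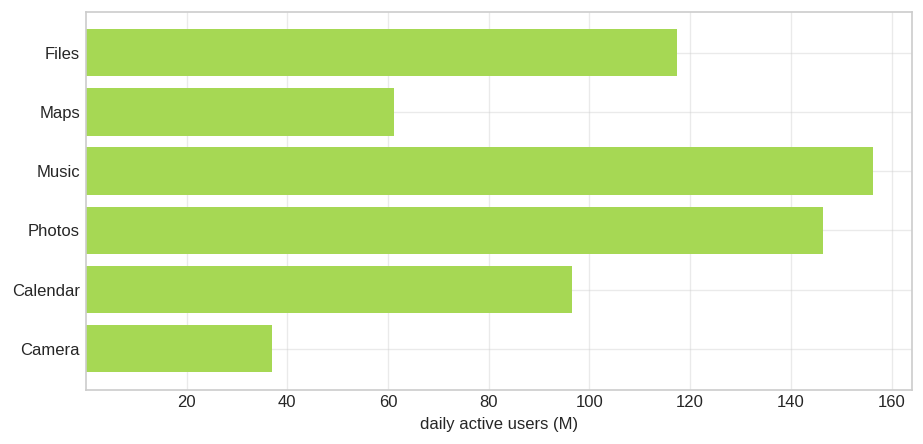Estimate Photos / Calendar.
Photos ≈ 140, Calendar ≈ 100; 140/100 ≈ 1.4.

≈ 1.4×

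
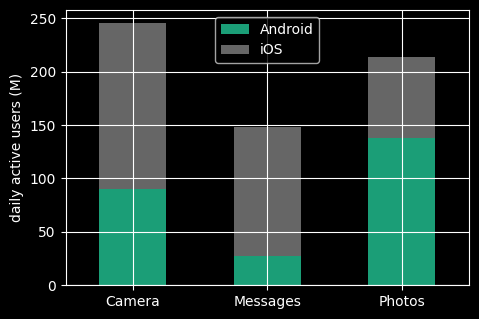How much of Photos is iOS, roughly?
≈ 75

iOS top ≈ 225, bottom ≈ 150; segment ≈ 75.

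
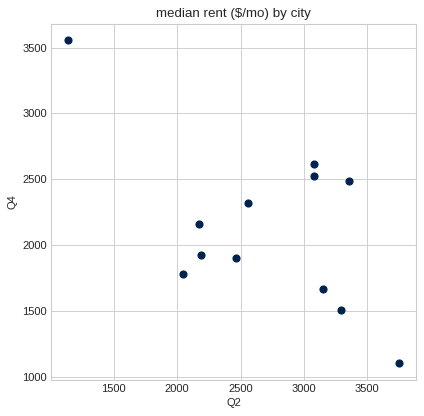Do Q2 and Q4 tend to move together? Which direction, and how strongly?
Points are negatively correlated; moderate (|r| ≈ 0.6).

negative, moderate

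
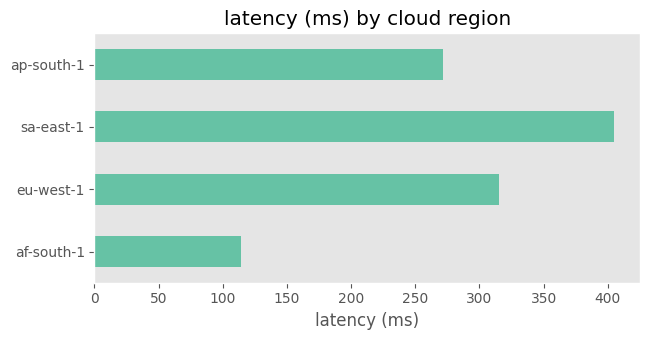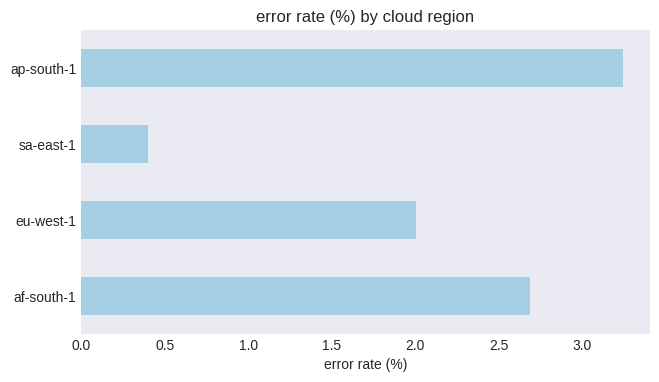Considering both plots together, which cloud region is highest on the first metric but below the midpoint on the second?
sa-east-1

Chart 2 median error rate (%) ≈ 2.5; below-median cloud regions: eu-west-1, sa-east-1. Among those, sa-east-1 has the highest latency (ms) (≈ 400).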